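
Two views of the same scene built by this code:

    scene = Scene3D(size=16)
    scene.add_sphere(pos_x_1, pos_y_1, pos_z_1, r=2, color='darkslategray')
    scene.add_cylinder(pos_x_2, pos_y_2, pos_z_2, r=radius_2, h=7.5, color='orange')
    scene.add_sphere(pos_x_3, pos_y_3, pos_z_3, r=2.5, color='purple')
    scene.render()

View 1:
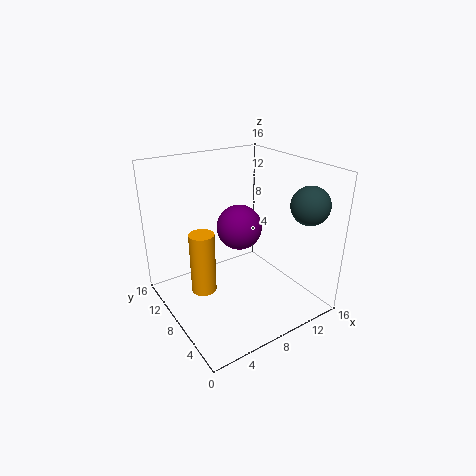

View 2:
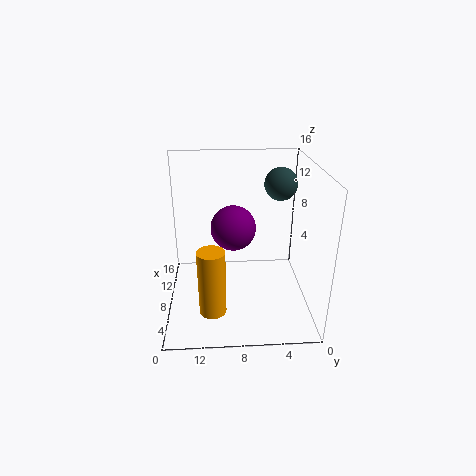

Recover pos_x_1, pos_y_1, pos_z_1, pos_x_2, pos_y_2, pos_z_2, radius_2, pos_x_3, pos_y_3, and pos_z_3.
pos_x_1 = 13; pos_y_1 = 2.5; pos_z_1 = 12.5; pos_x_2 = 5; pos_y_2 = 11; pos_z_2 = 0.5; radius_2 = 1.5; pos_x_3 = 8.5; pos_y_3 = 8.5; pos_z_3 = 9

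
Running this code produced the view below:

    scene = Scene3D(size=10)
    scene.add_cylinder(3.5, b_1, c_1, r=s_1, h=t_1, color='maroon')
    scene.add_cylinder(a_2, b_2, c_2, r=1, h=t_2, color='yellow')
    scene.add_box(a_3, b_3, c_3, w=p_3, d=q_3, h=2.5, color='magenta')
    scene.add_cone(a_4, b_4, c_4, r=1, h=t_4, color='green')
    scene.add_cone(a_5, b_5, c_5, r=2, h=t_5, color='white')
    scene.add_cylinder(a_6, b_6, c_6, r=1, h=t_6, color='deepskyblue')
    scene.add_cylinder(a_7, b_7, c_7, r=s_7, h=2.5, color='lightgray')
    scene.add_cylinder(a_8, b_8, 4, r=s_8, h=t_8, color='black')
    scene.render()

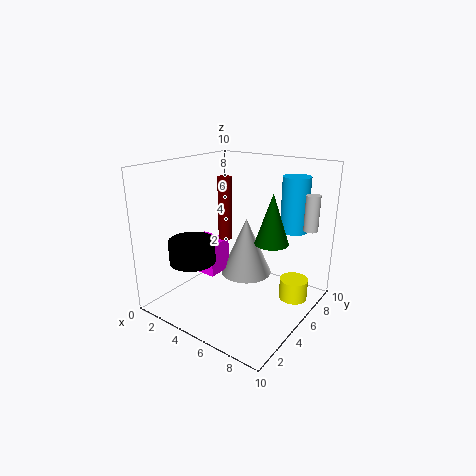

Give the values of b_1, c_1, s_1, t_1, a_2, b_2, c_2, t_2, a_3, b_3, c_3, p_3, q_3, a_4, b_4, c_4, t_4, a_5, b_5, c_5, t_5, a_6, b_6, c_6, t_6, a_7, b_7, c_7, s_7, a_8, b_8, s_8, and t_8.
b_1 = 5.5, c_1 = 4.5, s_1 = 0.5, t_1 = 4.5, a_2 = 8.5, b_2 = 7, c_2 = 0.5, t_2 = 1.5, a_3 = 0.5, b_3 = 4.5, c_3 = 1.5, p_3 = 2.5, q_3 = 2, a_4 = 8.5, b_4 = 3.5, c_4 = 6, t_4 = 3, a_5 = 4, b_5 = 7.5, c_5 = 1, t_5 = 4.5, a_6 = 7.5, b_6 = 8.5, c_6 = 5, t_6 = 4, a_7 = 9, b_7 = 8, c_7 = 5.5, s_7 = 0.5, a_8 = 3.5, b_8 = 2, s_8 = 1.5, t_8 = 1.5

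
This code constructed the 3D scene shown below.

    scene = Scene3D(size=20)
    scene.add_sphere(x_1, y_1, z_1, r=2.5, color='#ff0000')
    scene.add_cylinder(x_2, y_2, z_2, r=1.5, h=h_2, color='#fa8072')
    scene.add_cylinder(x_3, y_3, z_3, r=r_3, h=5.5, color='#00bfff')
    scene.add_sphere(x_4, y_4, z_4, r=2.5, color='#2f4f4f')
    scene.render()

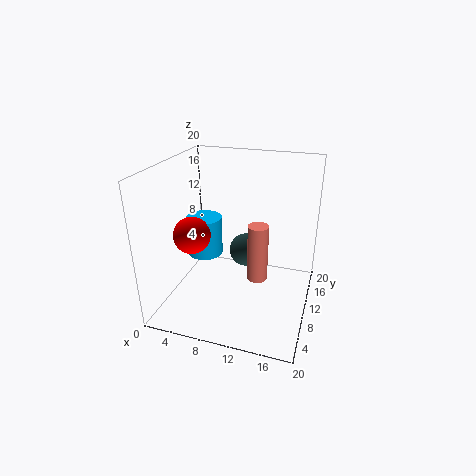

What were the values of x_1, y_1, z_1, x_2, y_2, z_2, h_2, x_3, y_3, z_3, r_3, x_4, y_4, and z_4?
x_1 = 4.5; y_1 = 7; z_1 = 11; x_2 = 12.5; y_2 = 11.5; z_2 = 3; h_2 = 8.5; x_3 = 5; y_3 = 10; z_3 = 7; r_3 = 2.5; x_4 = 10; y_4 = 14; z_4 = 6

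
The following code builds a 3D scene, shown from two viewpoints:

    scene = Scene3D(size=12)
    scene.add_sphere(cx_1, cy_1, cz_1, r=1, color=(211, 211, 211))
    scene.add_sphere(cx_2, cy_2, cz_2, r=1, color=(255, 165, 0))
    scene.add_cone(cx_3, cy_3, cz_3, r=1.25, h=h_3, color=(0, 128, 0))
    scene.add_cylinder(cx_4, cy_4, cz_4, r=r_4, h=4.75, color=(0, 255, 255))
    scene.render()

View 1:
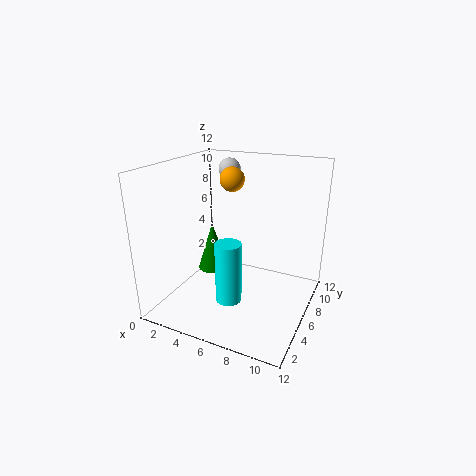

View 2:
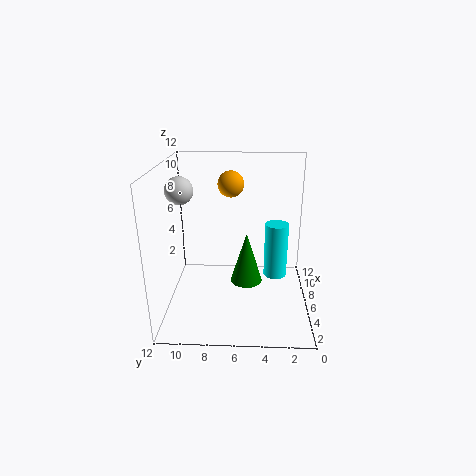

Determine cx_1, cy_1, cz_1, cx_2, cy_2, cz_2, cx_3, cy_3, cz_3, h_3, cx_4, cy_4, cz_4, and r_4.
cx_1 = 3.25, cy_1 = 10, cz_1 = 10.75, cx_2 = 5.25, cy_2 = 6.5, cz_2 = 10.75, cx_3 = 4, cy_3 = 5.25, cz_3 = 3.25, h_3 = 4, cx_4 = 6.75, cy_4 = 2.75, cz_4 = 2.25, r_4 = 1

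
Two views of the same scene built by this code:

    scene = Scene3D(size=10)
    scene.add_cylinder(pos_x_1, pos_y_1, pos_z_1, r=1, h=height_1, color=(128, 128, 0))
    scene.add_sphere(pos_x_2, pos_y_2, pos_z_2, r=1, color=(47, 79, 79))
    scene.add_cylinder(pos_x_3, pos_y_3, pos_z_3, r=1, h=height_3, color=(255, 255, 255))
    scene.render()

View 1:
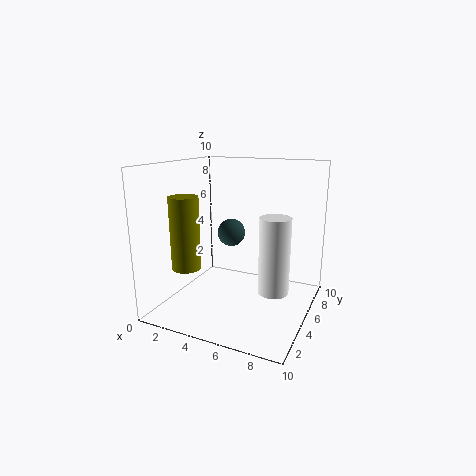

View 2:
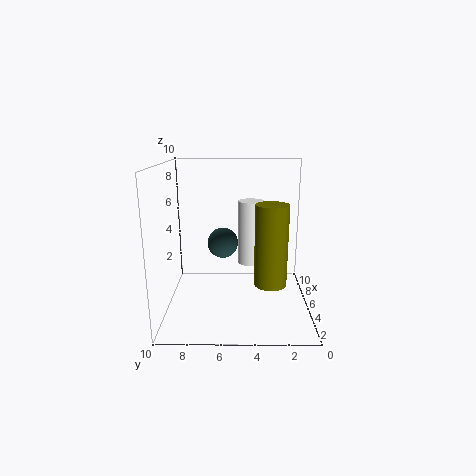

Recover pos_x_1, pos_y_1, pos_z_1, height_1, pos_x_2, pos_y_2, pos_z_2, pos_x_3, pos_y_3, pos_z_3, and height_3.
pos_x_1 = 2
pos_y_1 = 3
pos_z_1 = 3
height_1 = 5
pos_x_2 = 4
pos_y_2 = 6
pos_z_2 = 5
pos_x_3 = 8
pos_y_3 = 4
pos_z_3 = 2
height_3 = 5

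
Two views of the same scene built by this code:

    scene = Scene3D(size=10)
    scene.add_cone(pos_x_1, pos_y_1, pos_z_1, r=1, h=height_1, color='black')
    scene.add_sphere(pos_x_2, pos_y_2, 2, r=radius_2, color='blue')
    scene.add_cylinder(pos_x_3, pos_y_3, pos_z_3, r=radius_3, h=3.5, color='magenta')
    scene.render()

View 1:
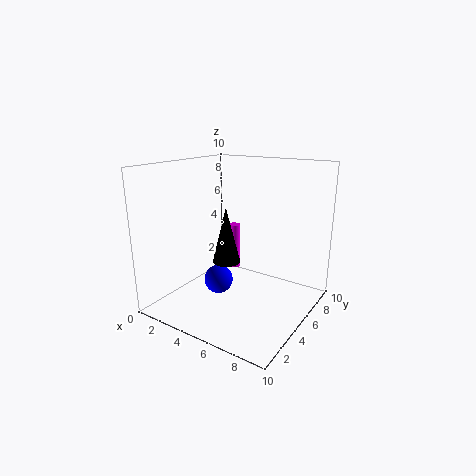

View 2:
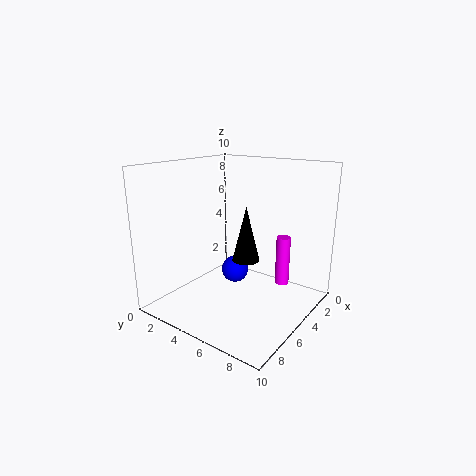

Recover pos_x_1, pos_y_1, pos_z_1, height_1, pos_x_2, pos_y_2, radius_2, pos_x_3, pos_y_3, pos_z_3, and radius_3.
pos_x_1 = 4
pos_y_1 = 5
pos_z_1 = 3
height_1 = 4
pos_x_2 = 4
pos_y_2 = 4
radius_2 = 1
pos_x_3 = 3
pos_y_3 = 7.5
pos_z_3 = 1.5
radius_3 = 0.5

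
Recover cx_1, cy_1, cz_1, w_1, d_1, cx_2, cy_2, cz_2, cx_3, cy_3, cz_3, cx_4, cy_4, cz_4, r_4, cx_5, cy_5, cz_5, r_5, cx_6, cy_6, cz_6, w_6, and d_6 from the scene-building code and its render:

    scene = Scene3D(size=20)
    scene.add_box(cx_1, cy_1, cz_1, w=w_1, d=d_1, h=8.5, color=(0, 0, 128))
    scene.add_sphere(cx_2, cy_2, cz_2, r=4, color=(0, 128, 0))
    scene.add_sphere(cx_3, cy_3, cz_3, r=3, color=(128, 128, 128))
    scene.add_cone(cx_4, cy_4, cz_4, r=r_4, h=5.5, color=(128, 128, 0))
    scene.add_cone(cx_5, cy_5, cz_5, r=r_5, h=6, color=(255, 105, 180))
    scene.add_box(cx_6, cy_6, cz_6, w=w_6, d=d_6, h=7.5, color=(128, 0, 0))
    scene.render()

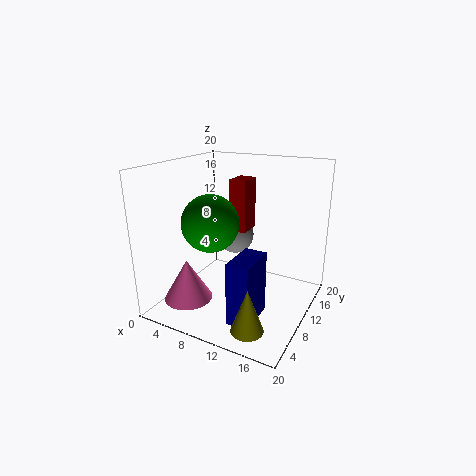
cx_1 = 12, cy_1 = 3, cz_1 = 1, w_1 = 3, d_1 = 5.5, cx_2 = 6.5, cy_2 = 8.5, cz_2 = 12, cx_3 = 6, cy_3 = 16.5, cz_3 = 7.5, cx_4 = 15.5, cy_4 = 2, cz_4 = 2, r_4 = 2, cx_5 = 3.5, cy_5 = 6.5, cz_5 = 0.5, r_5 = 3.5, cx_6 = 7.5, cy_6 = 12, cz_6 = 10, w_6 = 2.5, d_6 = 3.5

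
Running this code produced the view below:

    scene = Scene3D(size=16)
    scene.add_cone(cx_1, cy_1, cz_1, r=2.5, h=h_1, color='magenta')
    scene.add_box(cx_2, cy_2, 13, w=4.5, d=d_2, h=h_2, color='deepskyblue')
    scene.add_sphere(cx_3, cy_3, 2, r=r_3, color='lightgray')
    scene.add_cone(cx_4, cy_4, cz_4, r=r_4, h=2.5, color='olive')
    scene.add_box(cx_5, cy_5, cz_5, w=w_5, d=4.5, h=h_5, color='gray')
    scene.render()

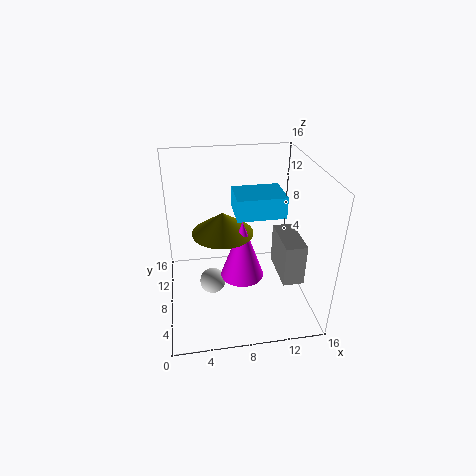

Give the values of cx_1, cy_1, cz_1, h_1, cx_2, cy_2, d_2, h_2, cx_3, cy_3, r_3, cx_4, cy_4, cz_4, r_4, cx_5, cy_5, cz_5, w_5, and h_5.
cx_1 = 8.5; cy_1 = 8; cz_1 = 3; h_1 = 7; cx_2 = 7; cy_2 = 2.5; d_2 = 3.5; h_2 = 2; cx_3 = 5; cy_3 = 8.5; r_3 = 1.5; cx_4 = 6.5; cy_4 = 9.5; cz_4 = 8; r_4 = 3.5; cx_5 = 11; cy_5 = 0.5; cz_5 = 7; w_5 = 2; h_5 = 4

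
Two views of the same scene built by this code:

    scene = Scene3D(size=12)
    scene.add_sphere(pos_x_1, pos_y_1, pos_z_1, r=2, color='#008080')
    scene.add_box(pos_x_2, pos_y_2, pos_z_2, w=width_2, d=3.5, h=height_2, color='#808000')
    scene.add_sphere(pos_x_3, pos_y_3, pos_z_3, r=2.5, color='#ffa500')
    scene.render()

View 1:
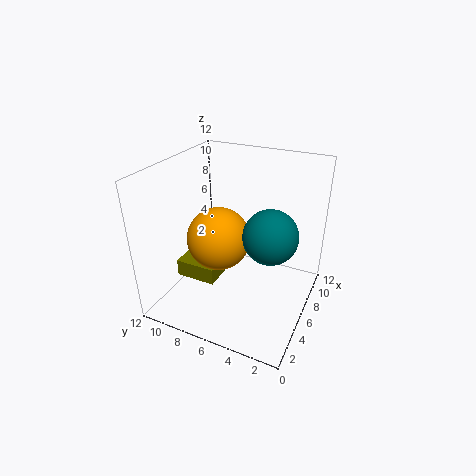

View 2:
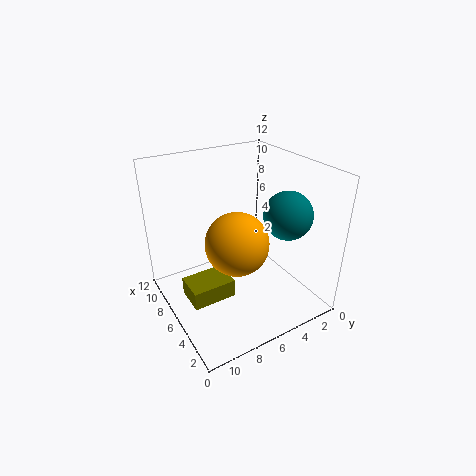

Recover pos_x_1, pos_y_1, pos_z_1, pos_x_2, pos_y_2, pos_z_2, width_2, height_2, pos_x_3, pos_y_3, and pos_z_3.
pos_x_1 = 4, pos_y_1 = 2.5, pos_z_1 = 8, pos_x_2 = 4, pos_y_2 = 7.5, pos_z_2 = 2, width_2 = 2.5, height_2 = 1.5, pos_x_3 = 4.5, pos_y_3 = 7, pos_z_3 = 6.5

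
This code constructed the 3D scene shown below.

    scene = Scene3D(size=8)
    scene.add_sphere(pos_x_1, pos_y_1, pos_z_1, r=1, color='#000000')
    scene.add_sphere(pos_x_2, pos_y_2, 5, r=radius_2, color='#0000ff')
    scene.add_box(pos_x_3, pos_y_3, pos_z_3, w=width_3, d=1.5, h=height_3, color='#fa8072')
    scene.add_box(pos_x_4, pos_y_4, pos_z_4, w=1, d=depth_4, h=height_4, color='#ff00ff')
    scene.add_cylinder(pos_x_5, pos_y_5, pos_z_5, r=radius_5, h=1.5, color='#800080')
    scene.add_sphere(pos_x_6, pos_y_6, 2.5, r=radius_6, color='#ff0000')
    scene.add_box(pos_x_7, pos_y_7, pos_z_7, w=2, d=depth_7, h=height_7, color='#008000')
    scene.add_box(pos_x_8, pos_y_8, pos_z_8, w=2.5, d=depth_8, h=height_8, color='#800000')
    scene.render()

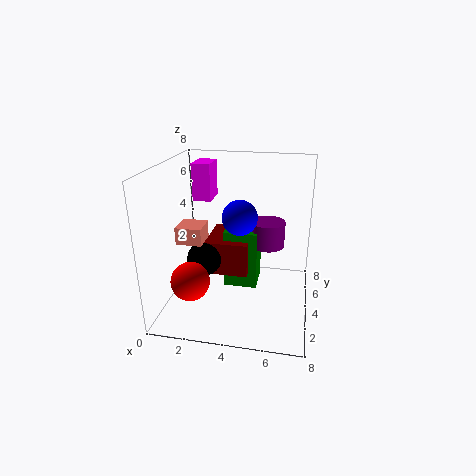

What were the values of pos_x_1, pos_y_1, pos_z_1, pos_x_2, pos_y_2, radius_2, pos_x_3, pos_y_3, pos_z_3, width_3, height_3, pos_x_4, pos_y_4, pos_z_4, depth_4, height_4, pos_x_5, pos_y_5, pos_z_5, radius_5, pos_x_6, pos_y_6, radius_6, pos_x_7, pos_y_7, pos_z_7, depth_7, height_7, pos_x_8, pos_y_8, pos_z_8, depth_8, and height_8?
pos_x_1 = 2; pos_y_1 = 4; pos_z_1 = 2.5; pos_x_2 = 4; pos_y_2 = 4.5; radius_2 = 1; pos_x_3 = 0.5; pos_y_3 = 3.5; pos_z_3 = 3.5; width_3 = 1.5; height_3 = 1; pos_x_4 = 1.5; pos_y_4 = 4; pos_z_4 = 6; depth_4 = 1.5; height_4 = 2; pos_x_5 = 5.5; pos_y_5 = 5.5; pos_z_5 = 3; radius_5 = 1; pos_x_6 = 2; pos_y_6 = 1.5; radius_6 = 1; pos_x_7 = 3; pos_y_7 = 4.5; pos_z_7 = 0.5; depth_7 = 2; height_7 = 3.5; pos_x_8 = 2; pos_y_8 = 4; pos_z_8 = 1.5; depth_8 = 3; height_8 = 2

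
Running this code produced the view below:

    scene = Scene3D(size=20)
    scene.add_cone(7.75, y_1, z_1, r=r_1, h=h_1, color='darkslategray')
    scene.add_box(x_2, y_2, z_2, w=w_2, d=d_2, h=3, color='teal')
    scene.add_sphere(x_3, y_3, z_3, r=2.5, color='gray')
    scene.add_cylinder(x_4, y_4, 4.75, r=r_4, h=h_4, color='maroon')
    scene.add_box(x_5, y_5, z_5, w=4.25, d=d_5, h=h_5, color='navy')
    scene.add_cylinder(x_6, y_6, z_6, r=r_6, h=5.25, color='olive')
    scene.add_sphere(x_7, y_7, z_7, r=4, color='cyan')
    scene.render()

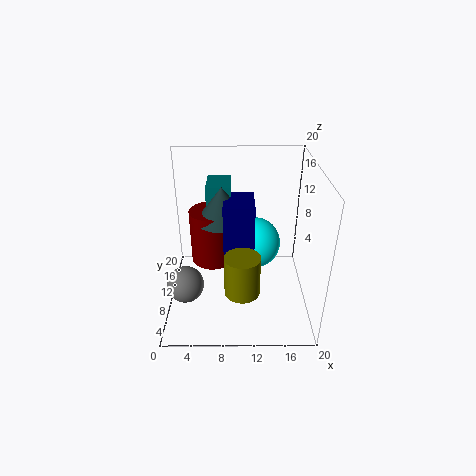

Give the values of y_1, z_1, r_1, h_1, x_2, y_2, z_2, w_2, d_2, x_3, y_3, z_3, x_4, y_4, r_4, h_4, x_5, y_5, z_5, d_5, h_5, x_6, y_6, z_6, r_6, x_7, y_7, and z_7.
y_1 = 12.5, z_1 = 11.5, r_1 = 3.75, h_1 = 5, x_2 = 5.5, y_2 = 12.75, z_2 = 13.25, w_2 = 3.5, d_2 = 5.25, x_3 = 2.75, y_3 = 6.75, z_3 = 4.5, x_4 = 6.25, y_4 = 13, r_4 = 3.25, h_4 = 8, x_5 = 8, y_5 = 8.75, z_5 = 6, d_5 = 5.5, h_5 = 9, x_6 = 10.5, y_6 = 3.75, z_6 = 5.75, r_6 = 2.25, x_7 = 12.75, y_7 = 15.75, z_7 = 5.75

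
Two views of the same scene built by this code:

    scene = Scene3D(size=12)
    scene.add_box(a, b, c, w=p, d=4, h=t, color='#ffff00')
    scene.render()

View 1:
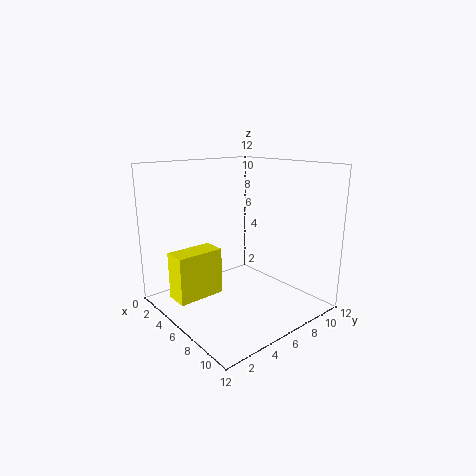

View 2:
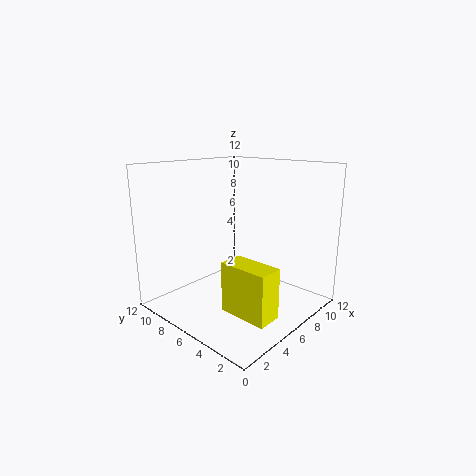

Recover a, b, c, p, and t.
a = 3, b = 1, c = 1, p = 2, t = 4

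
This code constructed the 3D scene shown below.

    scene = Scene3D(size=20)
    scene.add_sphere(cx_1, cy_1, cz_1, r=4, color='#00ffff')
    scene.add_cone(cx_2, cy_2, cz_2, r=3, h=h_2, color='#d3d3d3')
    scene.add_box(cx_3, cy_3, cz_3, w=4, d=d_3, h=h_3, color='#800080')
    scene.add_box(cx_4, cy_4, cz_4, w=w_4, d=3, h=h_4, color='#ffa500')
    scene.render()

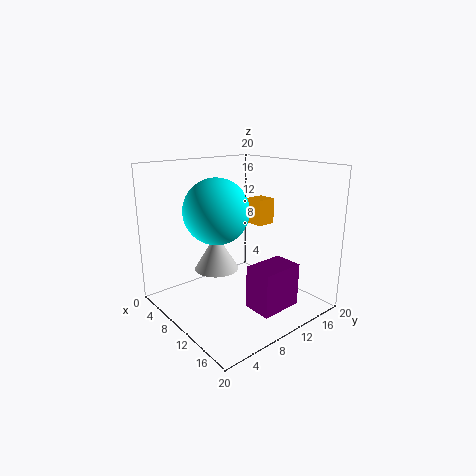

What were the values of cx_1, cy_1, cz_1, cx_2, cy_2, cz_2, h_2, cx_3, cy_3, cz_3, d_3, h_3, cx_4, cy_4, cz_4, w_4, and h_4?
cx_1 = 12, cy_1 = 5, cz_1 = 15, cx_2 = 9, cy_2 = 7, cz_2 = 6, h_2 = 5, cx_3 = 13, cy_3 = 9, cz_3 = 1, d_3 = 6, h_3 = 6, cx_4 = 5, cy_4 = 16, cz_4 = 10, w_4 = 3, h_4 = 4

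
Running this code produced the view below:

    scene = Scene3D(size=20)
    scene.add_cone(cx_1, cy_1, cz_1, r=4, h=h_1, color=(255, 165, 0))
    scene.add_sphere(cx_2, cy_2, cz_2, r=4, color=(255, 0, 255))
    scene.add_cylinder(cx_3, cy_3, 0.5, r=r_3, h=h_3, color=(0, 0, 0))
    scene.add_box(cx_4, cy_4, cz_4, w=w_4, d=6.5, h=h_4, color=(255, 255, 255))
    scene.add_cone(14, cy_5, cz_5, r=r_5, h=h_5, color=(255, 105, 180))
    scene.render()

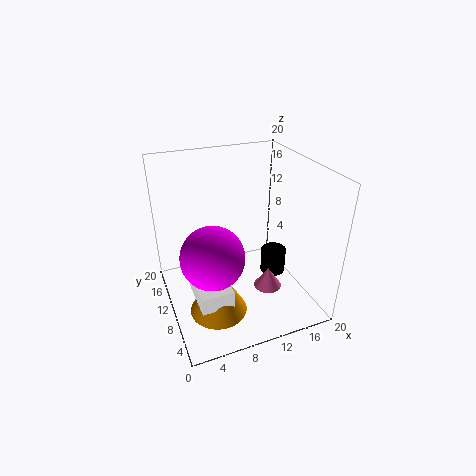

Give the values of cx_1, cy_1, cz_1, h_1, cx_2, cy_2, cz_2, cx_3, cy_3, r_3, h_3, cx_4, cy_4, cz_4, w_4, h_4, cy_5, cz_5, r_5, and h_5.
cx_1 = 6; cy_1 = 7.5; cz_1 = 0.5; h_1 = 7; cx_2 = 5; cy_2 = 6; cz_2 = 10.5; cx_3 = 17.5; cy_3 = 13; r_3 = 2; h_3 = 4; cx_4 = 3; cy_4 = 5; cz_4 = 2.5; w_4 = 4.5; h_4 = 2.5; cy_5 = 8; cz_5 = 2; r_5 = 2; h_5 = 3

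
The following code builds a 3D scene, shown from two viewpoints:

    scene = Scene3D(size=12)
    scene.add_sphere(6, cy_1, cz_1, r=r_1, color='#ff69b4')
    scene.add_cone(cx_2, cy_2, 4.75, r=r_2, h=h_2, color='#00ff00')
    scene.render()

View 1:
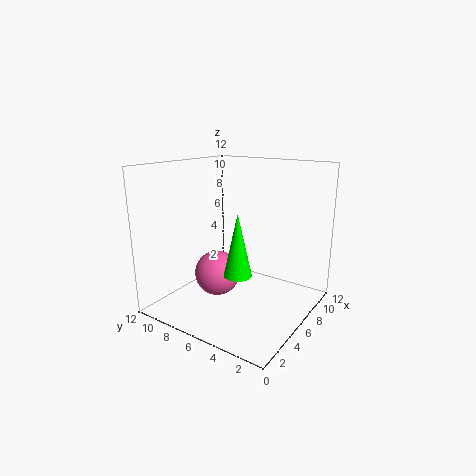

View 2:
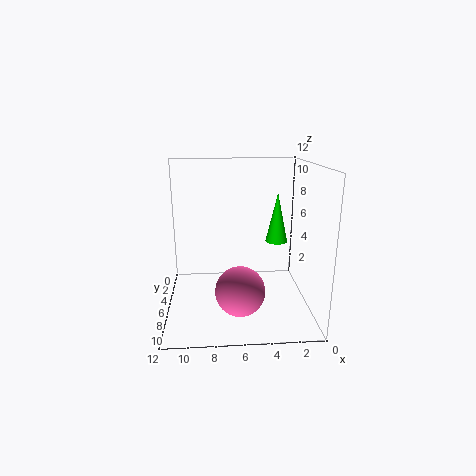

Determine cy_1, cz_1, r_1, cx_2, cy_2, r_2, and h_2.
cy_1 = 8.25
cz_1 = 2.25
r_1 = 2
cx_2 = 2.25
cy_2 = 3.5
r_2 = 1
h_2 = 4.5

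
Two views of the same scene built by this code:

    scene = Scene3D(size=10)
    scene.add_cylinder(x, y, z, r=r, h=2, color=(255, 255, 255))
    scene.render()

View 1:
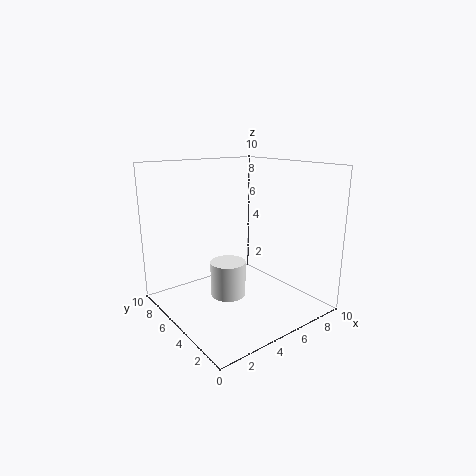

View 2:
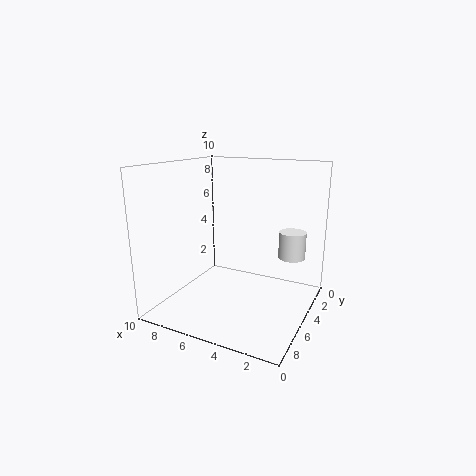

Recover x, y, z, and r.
x = 2, y = 2, z = 3, r = 1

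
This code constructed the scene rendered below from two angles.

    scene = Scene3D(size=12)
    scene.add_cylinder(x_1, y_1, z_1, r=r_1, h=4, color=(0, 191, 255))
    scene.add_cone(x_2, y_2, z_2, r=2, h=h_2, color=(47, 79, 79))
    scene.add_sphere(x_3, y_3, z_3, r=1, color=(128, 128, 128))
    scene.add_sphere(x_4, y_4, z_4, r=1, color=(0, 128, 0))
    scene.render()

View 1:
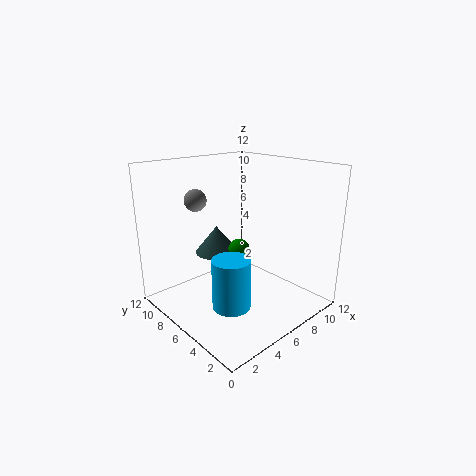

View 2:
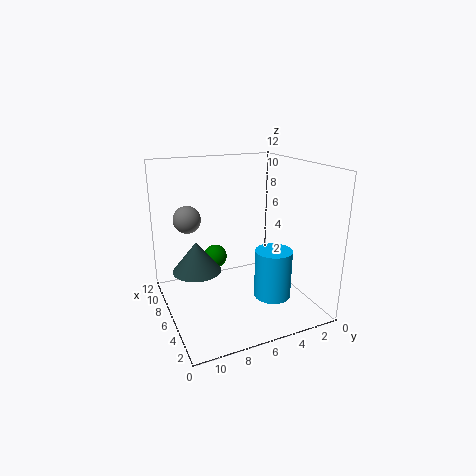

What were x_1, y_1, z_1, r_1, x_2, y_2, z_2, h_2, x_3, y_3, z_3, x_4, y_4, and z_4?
x_1 = 3.5, y_1 = 4, z_1 = 1.5, r_1 = 1.5, x_2 = 6.5, y_2 = 9.5, z_2 = 3.5, h_2 = 2.5, x_3 = 5, y_3 = 10.5, z_3 = 8.5, x_4 = 7.5, y_4 = 7.5, z_4 = 4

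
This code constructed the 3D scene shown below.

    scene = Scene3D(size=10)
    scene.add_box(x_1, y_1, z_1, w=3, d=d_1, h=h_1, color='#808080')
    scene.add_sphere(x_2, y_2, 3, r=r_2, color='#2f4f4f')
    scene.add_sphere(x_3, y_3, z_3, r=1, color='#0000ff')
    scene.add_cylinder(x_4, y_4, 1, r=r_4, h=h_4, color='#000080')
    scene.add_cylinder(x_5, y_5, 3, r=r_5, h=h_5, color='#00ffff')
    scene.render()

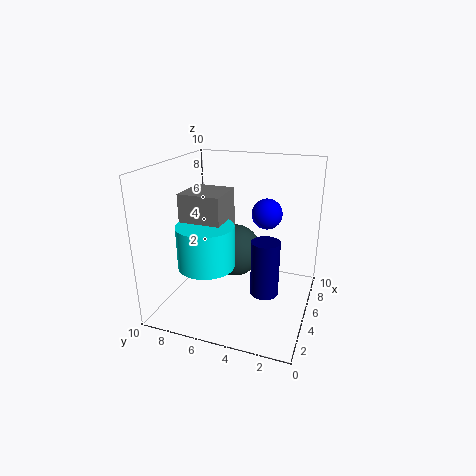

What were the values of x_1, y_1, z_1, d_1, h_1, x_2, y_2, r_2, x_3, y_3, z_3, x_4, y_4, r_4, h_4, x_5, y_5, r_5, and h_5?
x_1 = 4
y_1 = 6
z_1 = 5
d_1 = 3
h_1 = 3
x_2 = 7
y_2 = 6
r_2 = 2
x_3 = 5
y_3 = 3
z_3 = 7
x_4 = 5
y_4 = 3
r_4 = 1
h_4 = 4
x_5 = 4
y_5 = 7
r_5 = 2
h_5 = 3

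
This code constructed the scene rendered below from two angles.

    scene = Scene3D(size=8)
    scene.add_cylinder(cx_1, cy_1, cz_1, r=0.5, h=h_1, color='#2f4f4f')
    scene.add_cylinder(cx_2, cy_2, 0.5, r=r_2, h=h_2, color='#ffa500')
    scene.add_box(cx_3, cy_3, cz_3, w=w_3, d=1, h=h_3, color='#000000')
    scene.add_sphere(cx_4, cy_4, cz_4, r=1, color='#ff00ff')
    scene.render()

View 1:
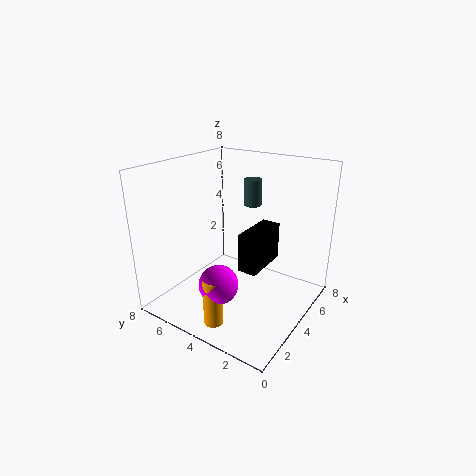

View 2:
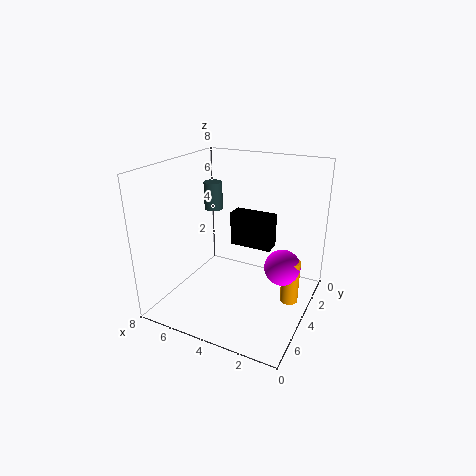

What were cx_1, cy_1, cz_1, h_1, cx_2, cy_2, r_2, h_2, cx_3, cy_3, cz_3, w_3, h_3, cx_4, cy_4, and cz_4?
cx_1 = 5.5; cy_1 = 4; cz_1 = 5.5; h_1 = 1.5; cx_2 = 1; cy_2 = 3.5; r_2 = 0.5; h_2 = 2.5; cx_3 = 2.5; cy_3 = 2; cz_3 = 3; w_3 = 2.5; h_3 = 2; cx_4 = 1.5; cy_4 = 3.5; cz_4 = 2.5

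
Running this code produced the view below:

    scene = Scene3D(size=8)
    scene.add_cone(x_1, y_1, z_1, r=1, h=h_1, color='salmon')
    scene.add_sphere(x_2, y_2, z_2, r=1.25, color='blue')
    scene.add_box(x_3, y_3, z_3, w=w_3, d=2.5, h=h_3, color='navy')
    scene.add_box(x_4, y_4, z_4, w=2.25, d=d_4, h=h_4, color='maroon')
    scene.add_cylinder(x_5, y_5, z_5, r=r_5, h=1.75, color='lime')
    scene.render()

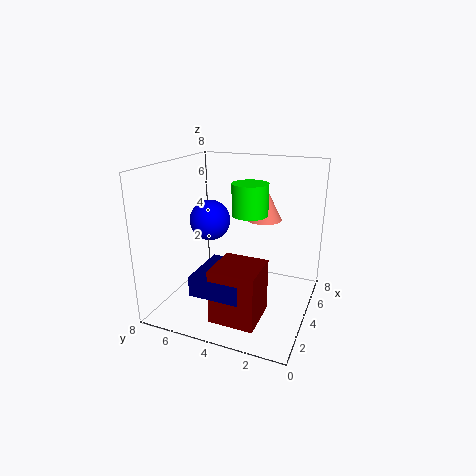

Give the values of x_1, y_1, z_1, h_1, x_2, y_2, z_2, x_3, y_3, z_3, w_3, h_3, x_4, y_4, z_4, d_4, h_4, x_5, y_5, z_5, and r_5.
x_1 = 5.5
y_1 = 3
z_1 = 4.75
h_1 = 2
x_2 = 5.5
y_2 = 6.5
z_2 = 4.25
x_3 = 0.25
y_3 = 2.5
z_3 = 2.25
w_3 = 2.75
h_3 = 1
x_4 = 0.25
y_4 = 1.75
z_4 = 1
d_4 = 2.25
h_4 = 2.75
x_5 = 4.5
y_5 = 3.5
z_5 = 5.25
r_5 = 1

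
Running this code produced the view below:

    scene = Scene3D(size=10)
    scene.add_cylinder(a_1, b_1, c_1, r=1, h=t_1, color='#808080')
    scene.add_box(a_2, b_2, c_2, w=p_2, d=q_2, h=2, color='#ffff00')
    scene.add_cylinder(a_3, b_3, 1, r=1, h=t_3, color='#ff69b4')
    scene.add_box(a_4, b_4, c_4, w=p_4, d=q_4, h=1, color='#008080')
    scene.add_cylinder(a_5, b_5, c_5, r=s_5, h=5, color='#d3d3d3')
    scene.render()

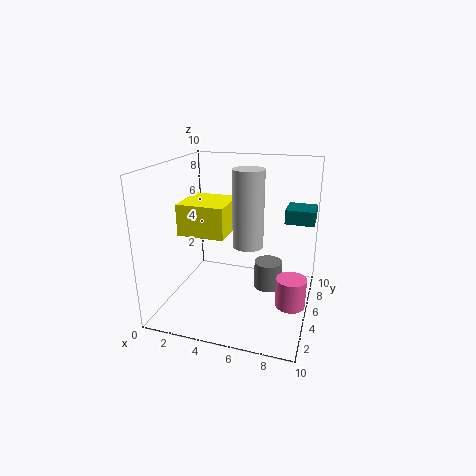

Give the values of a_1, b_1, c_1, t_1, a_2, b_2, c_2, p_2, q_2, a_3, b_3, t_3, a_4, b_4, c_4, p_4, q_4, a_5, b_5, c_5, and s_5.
a_1 = 7
b_1 = 6
c_1 = 1
t_1 = 2
a_2 = 2
b_2 = 2
c_2 = 6
p_2 = 3
q_2 = 3
a_3 = 9
b_3 = 4
t_3 = 2
a_4 = 8
b_4 = 6
c_4 = 6
p_4 = 2
q_4 = 2
a_5 = 6
b_5 = 4
c_5 = 5
s_5 = 1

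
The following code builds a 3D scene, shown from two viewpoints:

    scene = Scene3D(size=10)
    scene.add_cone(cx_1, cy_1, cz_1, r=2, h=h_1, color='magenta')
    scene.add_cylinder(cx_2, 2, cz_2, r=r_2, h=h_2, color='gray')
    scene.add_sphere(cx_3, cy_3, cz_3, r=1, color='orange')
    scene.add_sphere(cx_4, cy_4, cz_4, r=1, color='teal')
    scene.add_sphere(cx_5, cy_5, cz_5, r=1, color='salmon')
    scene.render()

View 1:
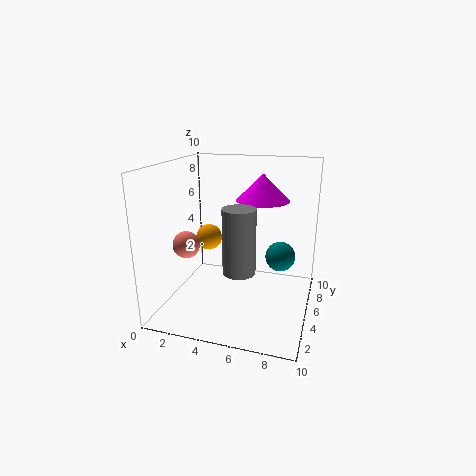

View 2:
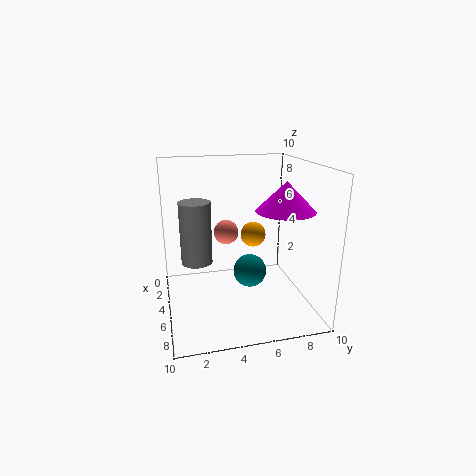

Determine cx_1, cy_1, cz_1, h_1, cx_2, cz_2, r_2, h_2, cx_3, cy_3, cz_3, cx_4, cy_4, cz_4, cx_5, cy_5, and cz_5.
cx_1 = 6, cy_1 = 8, cz_1 = 7, h_1 = 2, cx_2 = 6, cz_2 = 4, r_2 = 1, h_2 = 4, cx_3 = 2, cy_3 = 7, cz_3 = 4, cx_4 = 8, cy_4 = 5, cz_4 = 4, cx_5 = 1, cy_5 = 5, cz_5 = 4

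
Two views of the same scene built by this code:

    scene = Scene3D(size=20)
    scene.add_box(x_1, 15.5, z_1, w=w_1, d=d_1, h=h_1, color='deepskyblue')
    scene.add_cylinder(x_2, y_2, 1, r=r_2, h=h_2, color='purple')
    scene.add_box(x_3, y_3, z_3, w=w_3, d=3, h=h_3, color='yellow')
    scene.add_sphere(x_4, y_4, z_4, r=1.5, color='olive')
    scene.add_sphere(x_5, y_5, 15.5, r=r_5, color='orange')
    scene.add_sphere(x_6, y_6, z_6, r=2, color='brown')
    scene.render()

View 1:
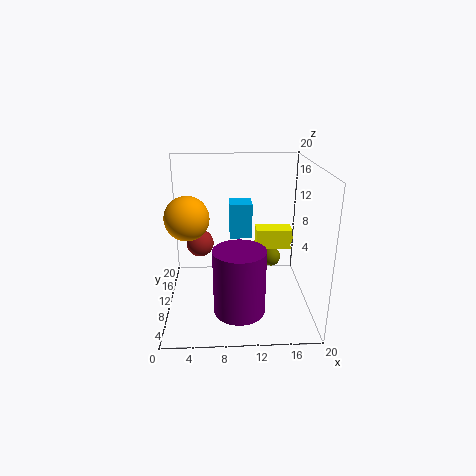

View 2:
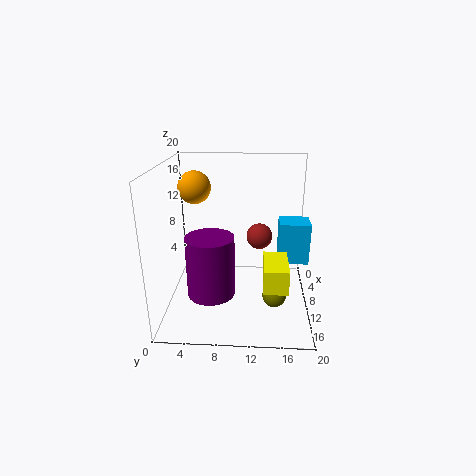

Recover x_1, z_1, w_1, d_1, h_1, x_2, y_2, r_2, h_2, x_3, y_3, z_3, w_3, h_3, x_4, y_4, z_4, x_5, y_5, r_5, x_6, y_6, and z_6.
x_1 = 9, z_1 = 7.5, w_1 = 3.5, d_1 = 4, h_1 = 5.5, x_2 = 10, y_2 = 6, r_2 = 3.5, h_2 = 9, x_3 = 13, y_3 = 13.5, z_3 = 6.5, w_3 = 5.5, h_3 = 3, x_4 = 15.5, y_4 = 15, z_4 = 4.5, x_5 = 4, y_5 = 3, r_5 = 2.5, x_6 = 4.5, y_6 = 13, z_6 = 8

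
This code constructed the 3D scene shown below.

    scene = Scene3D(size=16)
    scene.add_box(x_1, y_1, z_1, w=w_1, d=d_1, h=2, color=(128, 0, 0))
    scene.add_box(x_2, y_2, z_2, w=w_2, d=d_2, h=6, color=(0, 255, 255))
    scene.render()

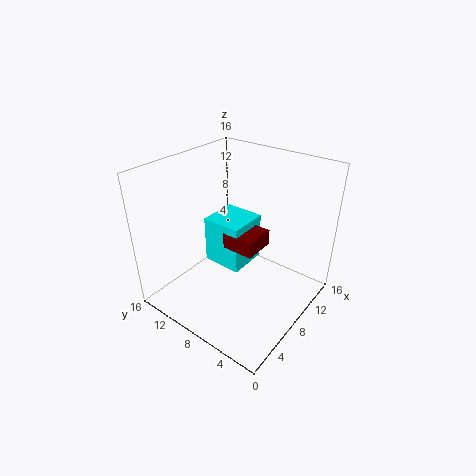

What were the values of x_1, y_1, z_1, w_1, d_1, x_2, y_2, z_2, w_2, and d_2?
x_1 = 9, y_1 = 7, z_1 = 5, w_1 = 4, d_1 = 4, x_2 = 9, y_2 = 9, z_2 = 2, w_2 = 5, d_2 = 5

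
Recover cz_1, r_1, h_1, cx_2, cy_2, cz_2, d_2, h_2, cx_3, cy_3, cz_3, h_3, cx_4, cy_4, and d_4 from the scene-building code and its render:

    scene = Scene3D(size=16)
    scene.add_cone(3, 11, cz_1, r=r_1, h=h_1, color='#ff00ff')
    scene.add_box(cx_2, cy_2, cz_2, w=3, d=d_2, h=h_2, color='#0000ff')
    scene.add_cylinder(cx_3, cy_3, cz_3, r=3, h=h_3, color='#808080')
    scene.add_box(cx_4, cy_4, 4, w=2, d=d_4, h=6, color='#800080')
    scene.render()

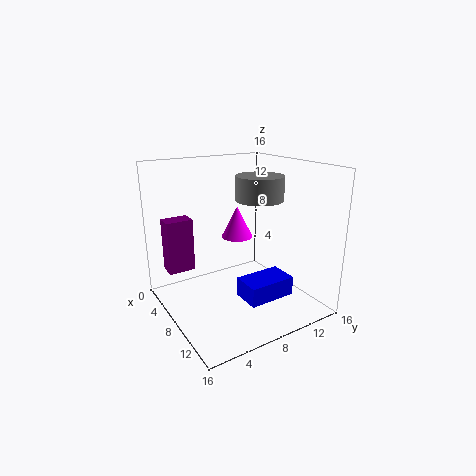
cz_1 = 6, r_1 = 2, h_1 = 4, cx_2 = 11, cy_2 = 6, cz_2 = 3, d_2 = 5, h_2 = 2, cx_3 = 5, cy_3 = 13, cz_3 = 11, h_3 = 3, cx_4 = 3, cy_4 = 1, d_4 = 3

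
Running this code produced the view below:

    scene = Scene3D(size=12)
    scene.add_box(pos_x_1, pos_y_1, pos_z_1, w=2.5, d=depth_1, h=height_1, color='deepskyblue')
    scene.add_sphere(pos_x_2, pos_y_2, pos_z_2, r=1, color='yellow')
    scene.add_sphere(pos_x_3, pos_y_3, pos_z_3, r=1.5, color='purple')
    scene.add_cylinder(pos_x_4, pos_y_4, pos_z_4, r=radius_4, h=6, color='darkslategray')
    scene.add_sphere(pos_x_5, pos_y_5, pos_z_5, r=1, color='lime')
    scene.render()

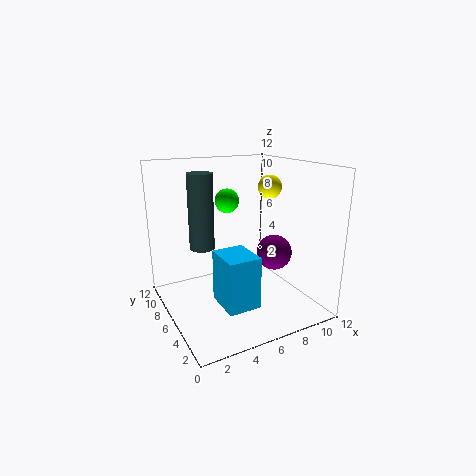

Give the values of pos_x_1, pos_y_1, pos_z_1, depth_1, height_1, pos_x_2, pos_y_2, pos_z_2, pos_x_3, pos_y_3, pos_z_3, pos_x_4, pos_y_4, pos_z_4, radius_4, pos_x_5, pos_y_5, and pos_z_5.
pos_x_1 = 3
pos_y_1 = 1.5
pos_z_1 = 2
depth_1 = 3
height_1 = 4
pos_x_2 = 9
pos_y_2 = 6
pos_z_2 = 10
pos_x_3 = 9
pos_y_3 = 5
pos_z_3 = 4.5
pos_x_4 = 3
pos_y_4 = 6.5
pos_z_4 = 5.5
radius_4 = 1
pos_x_5 = 5.5
pos_y_5 = 7
pos_z_5 = 9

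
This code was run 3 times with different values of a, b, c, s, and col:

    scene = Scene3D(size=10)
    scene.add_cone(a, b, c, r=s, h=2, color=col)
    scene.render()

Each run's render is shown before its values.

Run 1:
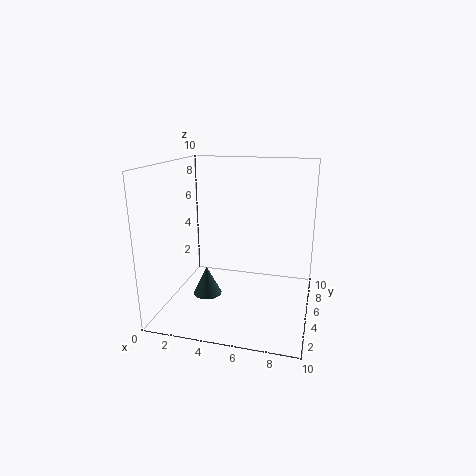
a = 3, b = 4, c = 1, s = 1, col = 'darkslategray'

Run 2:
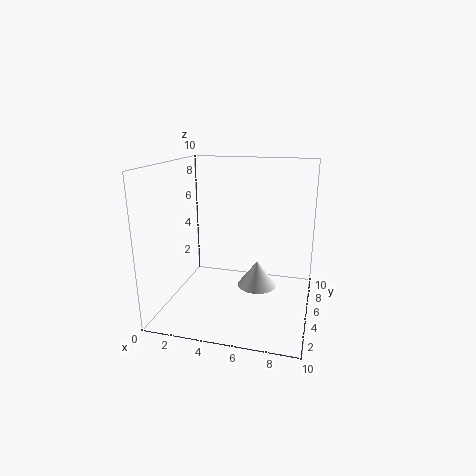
a = 6, b = 7, c = 0.5, s = 1.5, col = 'white'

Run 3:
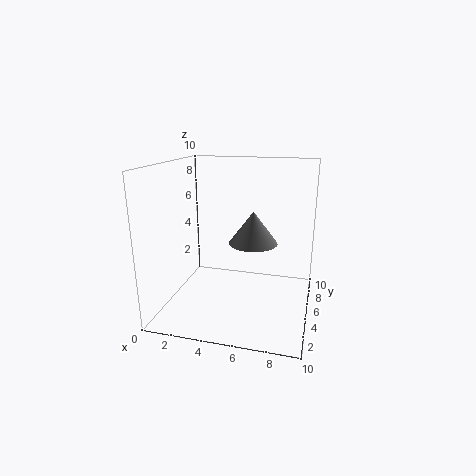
a = 6.5, b = 3, c = 5.5, s = 1.5, col = 'gray'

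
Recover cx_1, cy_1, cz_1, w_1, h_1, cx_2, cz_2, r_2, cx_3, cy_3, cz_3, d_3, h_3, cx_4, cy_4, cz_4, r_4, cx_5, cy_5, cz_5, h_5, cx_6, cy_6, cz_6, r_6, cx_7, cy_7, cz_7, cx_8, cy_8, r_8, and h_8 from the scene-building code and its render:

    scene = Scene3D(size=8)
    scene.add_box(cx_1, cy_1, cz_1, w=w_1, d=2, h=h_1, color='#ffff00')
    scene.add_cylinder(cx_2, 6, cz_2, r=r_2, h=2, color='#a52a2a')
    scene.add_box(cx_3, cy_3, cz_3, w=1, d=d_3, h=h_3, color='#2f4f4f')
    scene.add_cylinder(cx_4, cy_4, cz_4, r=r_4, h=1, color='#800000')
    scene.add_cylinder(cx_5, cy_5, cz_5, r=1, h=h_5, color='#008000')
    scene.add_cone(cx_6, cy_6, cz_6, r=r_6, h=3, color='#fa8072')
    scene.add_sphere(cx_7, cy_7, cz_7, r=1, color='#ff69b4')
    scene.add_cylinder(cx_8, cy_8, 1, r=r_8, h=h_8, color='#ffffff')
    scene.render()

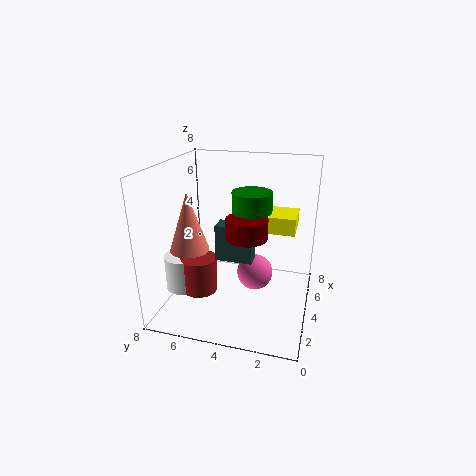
cx_1 = 5, cy_1 = 1, cz_1 = 4, w_1 = 2, h_1 = 1, cx_2 = 3, cz_2 = 1, r_2 = 1, cx_3 = 3, cy_3 = 3, cz_3 = 3, d_3 = 2, h_3 = 2, cx_4 = 2, cy_4 = 3, cz_4 = 5, r_4 = 1, cx_5 = 3, cy_5 = 3, cz_5 = 6, h_5 = 1, cx_6 = 2, cy_6 = 6, cz_6 = 4, r_6 = 1, cx_7 = 4, cy_7 = 3, cz_7 = 2, cx_8 = 3, cy_8 = 7, r_8 = 1, h_8 = 2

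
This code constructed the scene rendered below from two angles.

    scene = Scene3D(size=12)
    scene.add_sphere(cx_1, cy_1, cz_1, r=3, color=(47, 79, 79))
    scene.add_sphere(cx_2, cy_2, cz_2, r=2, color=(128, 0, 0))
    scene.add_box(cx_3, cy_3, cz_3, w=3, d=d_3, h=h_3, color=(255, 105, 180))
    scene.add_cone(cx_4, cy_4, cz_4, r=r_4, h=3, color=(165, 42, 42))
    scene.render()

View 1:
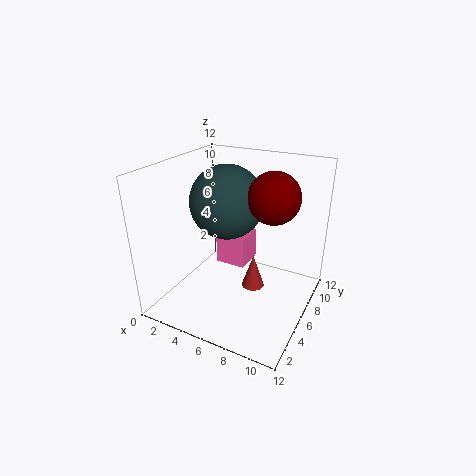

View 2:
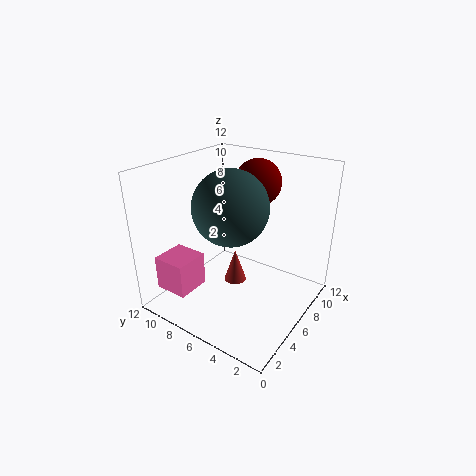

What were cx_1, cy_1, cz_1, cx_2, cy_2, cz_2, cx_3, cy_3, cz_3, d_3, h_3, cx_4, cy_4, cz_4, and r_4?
cx_1 = 5, cy_1 = 6, cz_1 = 9, cx_2 = 9, cy_2 = 6, cz_2 = 10, cx_3 = 2, cy_3 = 9, cz_3 = 1, d_3 = 3, h_3 = 3, cx_4 = 7, cy_4 = 7, cz_4 = 1, r_4 = 1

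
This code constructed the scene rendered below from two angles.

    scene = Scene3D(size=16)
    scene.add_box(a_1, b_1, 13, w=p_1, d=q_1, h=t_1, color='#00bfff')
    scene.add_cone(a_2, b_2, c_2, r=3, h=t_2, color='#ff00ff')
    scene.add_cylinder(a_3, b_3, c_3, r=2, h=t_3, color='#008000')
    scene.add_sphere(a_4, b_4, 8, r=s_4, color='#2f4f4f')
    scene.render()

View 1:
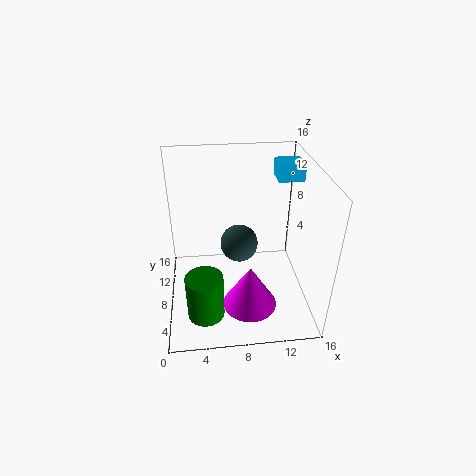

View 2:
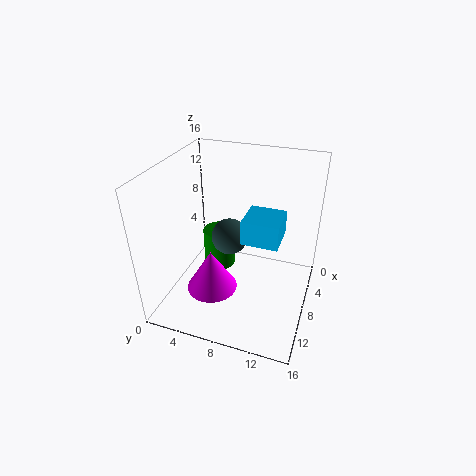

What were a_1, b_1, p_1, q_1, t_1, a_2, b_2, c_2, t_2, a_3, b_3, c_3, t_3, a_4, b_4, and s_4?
a_1 = 13; b_1 = 11; p_1 = 3; q_1 = 3; t_1 = 2; a_2 = 9; b_2 = 5; c_2 = 1; t_2 = 5; a_3 = 4; b_3 = 4; c_3 = 1; t_3 = 5; a_4 = 8; b_4 = 7; s_4 = 2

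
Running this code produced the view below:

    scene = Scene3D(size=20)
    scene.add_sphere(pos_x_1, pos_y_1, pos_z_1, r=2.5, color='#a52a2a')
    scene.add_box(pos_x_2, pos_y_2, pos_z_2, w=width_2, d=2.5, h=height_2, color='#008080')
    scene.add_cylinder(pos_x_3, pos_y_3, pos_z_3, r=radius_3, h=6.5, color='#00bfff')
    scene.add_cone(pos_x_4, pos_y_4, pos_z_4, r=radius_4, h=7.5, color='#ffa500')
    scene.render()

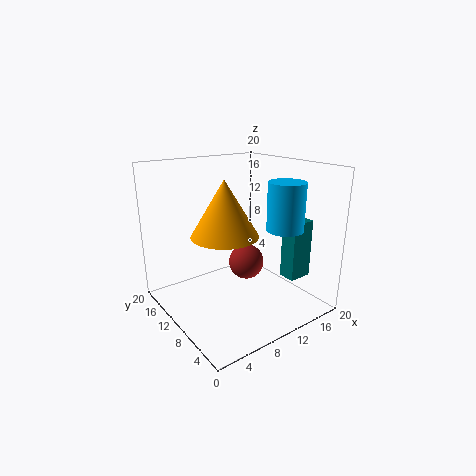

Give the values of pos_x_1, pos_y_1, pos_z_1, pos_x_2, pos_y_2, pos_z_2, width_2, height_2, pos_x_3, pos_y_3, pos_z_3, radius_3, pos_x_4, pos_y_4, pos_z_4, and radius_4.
pos_x_1 = 11.5, pos_y_1 = 10, pos_z_1 = 6, pos_x_2 = 16, pos_y_2 = 5, pos_z_2 = 3.5, width_2 = 3.5, height_2 = 8.5, pos_x_3 = 14.5, pos_y_3 = 5.5, pos_z_3 = 11.5, radius_3 = 2.5, pos_x_4 = 7.5, pos_y_4 = 9.5, pos_z_4 = 11, radius_4 = 4.5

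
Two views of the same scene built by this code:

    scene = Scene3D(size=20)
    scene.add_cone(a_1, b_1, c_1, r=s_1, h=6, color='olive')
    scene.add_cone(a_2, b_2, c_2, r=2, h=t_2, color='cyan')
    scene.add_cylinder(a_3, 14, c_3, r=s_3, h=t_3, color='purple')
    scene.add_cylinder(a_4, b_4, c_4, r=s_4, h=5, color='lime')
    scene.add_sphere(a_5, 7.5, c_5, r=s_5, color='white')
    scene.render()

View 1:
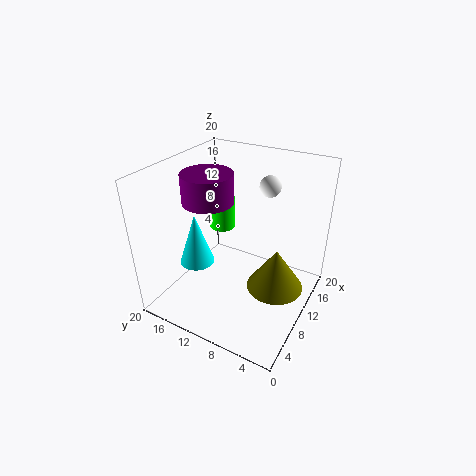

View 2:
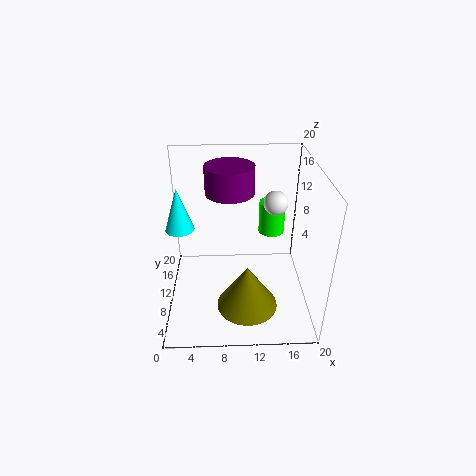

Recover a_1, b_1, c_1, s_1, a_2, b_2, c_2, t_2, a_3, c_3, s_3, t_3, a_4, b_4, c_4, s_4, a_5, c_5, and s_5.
a_1 = 11
b_1 = 4.5
c_1 = 3
s_1 = 4
a_2 = 2
b_2 = 11
c_2 = 11
t_2 = 6
a_3 = 9
c_3 = 15
s_3 = 3.5
t_3 = 4
a_4 = 15.5
b_4 = 16
c_4 = 7.5
s_4 = 2
a_5 = 14.5
c_5 = 16.5
s_5 = 1.5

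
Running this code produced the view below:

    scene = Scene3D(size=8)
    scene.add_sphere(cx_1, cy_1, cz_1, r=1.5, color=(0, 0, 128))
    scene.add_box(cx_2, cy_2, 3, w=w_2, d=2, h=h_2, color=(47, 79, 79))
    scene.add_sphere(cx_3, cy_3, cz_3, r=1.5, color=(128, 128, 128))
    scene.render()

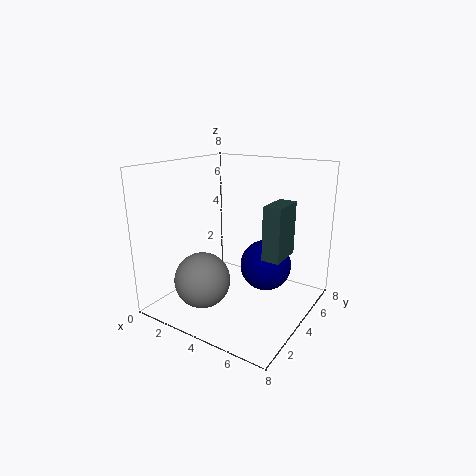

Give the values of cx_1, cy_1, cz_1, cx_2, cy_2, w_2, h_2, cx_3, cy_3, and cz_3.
cx_1 = 5
cy_1 = 5.5
cz_1 = 2
cx_2 = 5.5
cy_2 = 4
w_2 = 1
h_2 = 3
cx_3 = 3
cy_3 = 2
cz_3 = 2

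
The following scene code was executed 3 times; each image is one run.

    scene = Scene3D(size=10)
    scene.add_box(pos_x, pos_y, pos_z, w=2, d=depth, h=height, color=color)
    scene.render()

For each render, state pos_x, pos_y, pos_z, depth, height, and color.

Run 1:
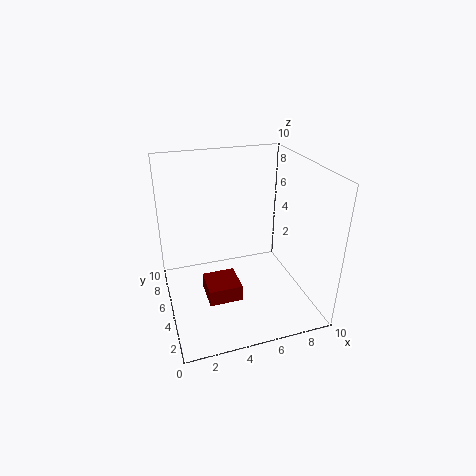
pos_x = 2, pos_y = 1, pos_z = 3, depth = 2, height = 1, color = 'maroon'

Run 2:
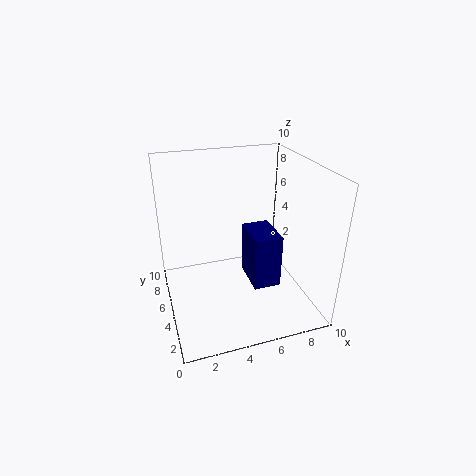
pos_x = 6, pos_y = 4, pos_z = 1, depth = 3, height = 4, color = 'navy'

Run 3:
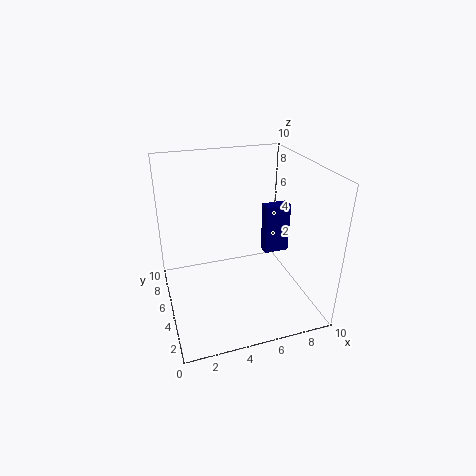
pos_x = 8, pos_y = 7, pos_z = 2, depth = 1, height = 4, color = 'navy'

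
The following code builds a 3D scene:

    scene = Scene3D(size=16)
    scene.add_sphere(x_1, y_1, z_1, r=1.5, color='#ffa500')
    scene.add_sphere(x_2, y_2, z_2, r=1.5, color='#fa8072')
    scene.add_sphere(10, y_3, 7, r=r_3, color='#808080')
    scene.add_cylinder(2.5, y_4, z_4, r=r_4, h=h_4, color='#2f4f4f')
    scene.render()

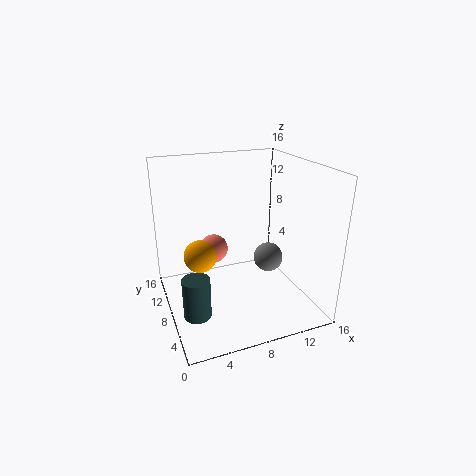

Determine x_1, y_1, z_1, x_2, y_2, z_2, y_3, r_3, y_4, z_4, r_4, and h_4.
x_1 = 2.5, y_1 = 3.5, z_1 = 9, x_2 = 5, y_2 = 7.5, z_2 = 7.5, y_3 = 4.5, r_3 = 1.5, y_4 = 6, z_4 = 0.5, r_4 = 1.5, h_4 = 4.5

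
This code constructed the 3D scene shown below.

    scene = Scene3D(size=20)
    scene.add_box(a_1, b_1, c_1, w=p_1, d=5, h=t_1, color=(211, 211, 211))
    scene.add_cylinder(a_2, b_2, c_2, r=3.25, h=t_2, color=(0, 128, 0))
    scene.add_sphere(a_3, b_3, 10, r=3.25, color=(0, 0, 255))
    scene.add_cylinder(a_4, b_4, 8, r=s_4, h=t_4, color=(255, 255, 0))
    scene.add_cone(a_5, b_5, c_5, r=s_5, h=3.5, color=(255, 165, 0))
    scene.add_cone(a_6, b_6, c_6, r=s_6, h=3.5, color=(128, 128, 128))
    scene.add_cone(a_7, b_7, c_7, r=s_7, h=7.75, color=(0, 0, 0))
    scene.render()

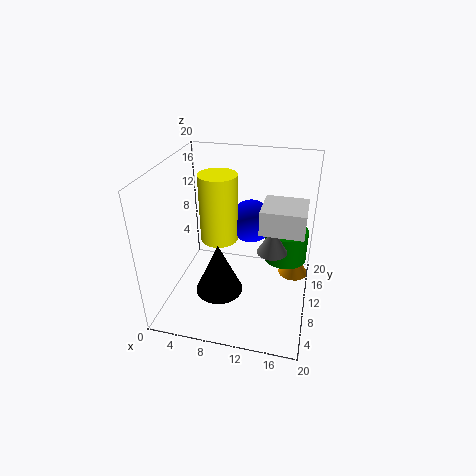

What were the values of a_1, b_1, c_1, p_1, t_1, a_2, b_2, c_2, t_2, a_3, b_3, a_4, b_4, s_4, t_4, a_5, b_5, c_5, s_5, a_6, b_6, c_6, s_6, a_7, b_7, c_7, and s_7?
a_1 = 13.75; b_1 = 4.75; c_1 = 14; p_1 = 5.25; t_1 = 3; a_2 = 16.25; b_2 = 15; c_2 = 4.5; t_2 = 4.75; a_3 = 10.75; b_3 = 15.25; a_4 = 6.5; b_4 = 12.5; s_4 = 2.75; t_4 = 10; a_5 = 17.75; b_5 = 14.5; c_5 = 2.25; s_5 = 2.25; a_6 = 15; b_6 = 8.5; c_6 = 9.5; s_6 = 2; a_7 = 7.25; b_7 = 9.25; c_7 = 1; s_7 = 3.5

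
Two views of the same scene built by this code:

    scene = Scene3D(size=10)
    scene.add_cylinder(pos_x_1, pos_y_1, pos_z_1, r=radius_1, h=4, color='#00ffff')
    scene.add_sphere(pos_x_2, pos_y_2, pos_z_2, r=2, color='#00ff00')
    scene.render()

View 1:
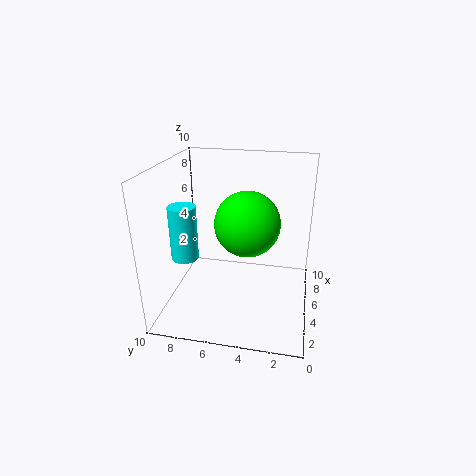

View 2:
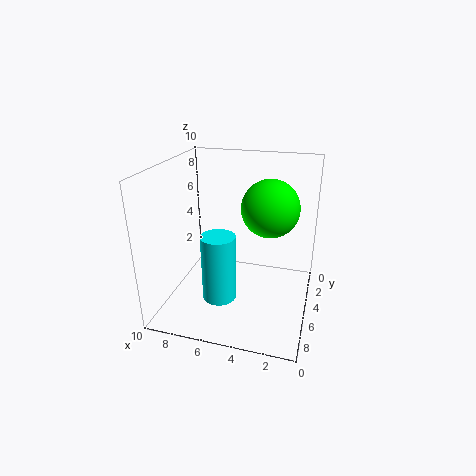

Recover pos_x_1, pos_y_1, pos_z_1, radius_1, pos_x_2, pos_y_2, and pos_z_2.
pos_x_1 = 5, pos_y_1 = 9, pos_z_1 = 3, radius_1 = 1, pos_x_2 = 3, pos_y_2 = 4, pos_z_2 = 7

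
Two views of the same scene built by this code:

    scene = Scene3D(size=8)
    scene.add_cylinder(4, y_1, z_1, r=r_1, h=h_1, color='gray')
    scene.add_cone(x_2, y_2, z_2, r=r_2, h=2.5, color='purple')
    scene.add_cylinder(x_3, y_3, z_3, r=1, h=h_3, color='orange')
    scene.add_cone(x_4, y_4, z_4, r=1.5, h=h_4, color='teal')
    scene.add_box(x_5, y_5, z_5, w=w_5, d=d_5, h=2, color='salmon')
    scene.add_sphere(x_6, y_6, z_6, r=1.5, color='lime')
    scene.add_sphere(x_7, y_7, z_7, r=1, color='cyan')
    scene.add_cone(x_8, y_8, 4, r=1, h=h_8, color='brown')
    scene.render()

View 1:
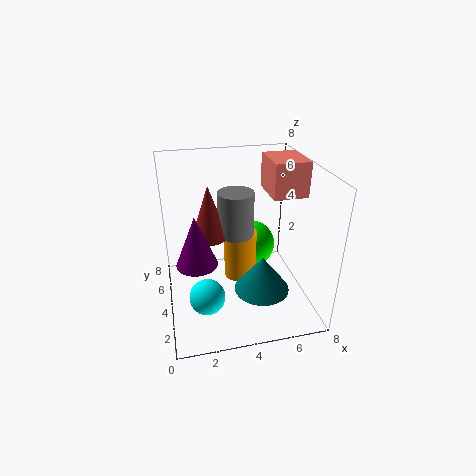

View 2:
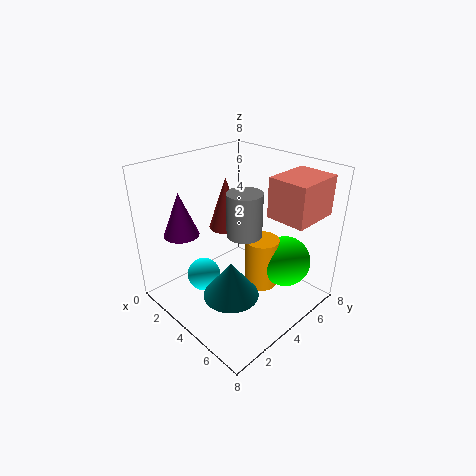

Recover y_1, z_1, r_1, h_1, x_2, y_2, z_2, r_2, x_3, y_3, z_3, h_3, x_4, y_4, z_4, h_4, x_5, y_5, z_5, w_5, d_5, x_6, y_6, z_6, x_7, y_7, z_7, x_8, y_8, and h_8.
y_1 = 4.5, z_1 = 4, r_1 = 1, h_1 = 2.5, x_2 = 1.5, y_2 = 2, z_2 = 4, r_2 = 1, x_3 = 4.5, y_3 = 5.5, z_3 = 0.5, h_3 = 3, x_4 = 5, y_4 = 2.5, z_4 = 1.5, h_4 = 2, x_5 = 6, y_5 = 4, z_5 = 6, w_5 = 2, d_5 = 2.5, x_6 = 5.5, y_6 = 6.5, z_6 = 2, x_7 = 2, y_7 = 3, z_7 = 1, x_8 = 2.5, y_8 = 4.5, h_8 = 3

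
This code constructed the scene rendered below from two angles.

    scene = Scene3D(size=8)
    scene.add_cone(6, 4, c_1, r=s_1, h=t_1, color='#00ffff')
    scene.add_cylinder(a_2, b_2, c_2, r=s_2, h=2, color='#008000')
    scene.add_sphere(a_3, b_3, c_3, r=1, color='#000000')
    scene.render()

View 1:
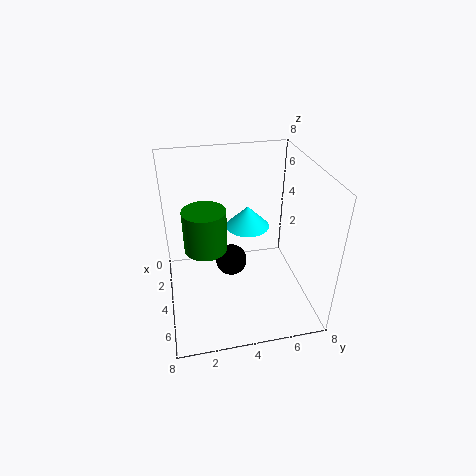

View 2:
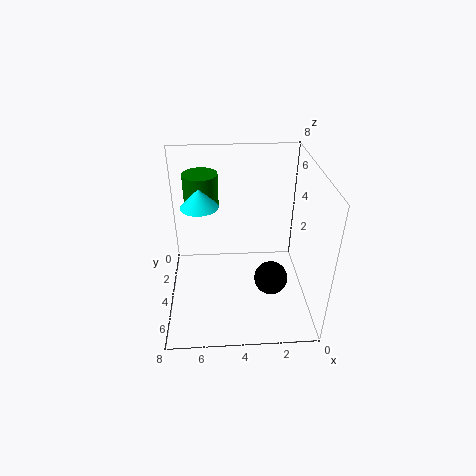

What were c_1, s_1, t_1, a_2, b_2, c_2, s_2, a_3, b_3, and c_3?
c_1 = 6; s_1 = 1; t_1 = 1; a_2 = 6; b_2 = 2; c_2 = 5; s_2 = 1; a_3 = 2; b_3 = 4; c_3 = 1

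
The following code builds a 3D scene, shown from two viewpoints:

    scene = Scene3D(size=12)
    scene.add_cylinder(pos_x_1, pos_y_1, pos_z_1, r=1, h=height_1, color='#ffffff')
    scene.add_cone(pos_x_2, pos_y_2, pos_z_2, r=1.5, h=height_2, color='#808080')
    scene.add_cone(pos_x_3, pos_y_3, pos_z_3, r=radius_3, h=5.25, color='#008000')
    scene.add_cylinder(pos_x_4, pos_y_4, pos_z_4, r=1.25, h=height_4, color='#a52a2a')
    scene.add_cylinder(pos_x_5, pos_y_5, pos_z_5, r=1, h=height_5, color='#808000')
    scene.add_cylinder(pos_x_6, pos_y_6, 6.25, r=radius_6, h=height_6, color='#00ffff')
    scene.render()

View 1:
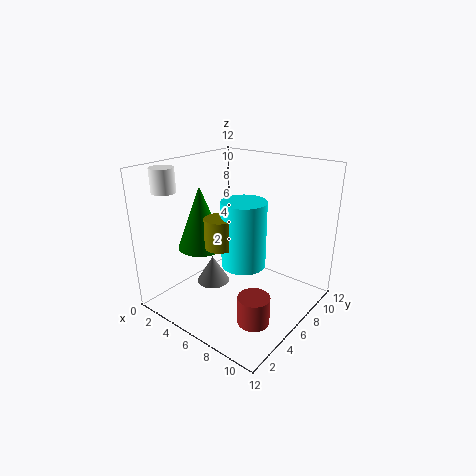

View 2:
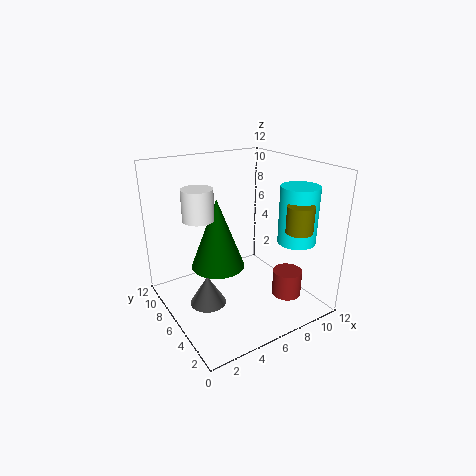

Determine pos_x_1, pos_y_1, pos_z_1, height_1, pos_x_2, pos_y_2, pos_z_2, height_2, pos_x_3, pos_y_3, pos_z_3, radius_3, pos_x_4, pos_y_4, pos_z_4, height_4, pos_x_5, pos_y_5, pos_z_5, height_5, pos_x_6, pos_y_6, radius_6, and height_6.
pos_x_1 = 1
pos_y_1 = 2.75
pos_z_1 = 9.75
height_1 = 2
pos_x_2 = 3
pos_y_2 = 6
pos_z_2 = 0.75
height_2 = 2.5
pos_x_3 = 3.25
pos_y_3 = 4.5
pos_z_3 = 5
radius_3 = 2
pos_x_4 = 9.5
pos_y_4 = 3.5
pos_z_4 = 0.75
height_4 = 2.25
pos_x_5 = 8.25
pos_y_5 = 1.25
pos_z_5 = 7.75
height_5 = 2
pos_x_6 = 9.25
pos_y_6 = 2.5
radius_6 = 1.5
height_6 = 4.5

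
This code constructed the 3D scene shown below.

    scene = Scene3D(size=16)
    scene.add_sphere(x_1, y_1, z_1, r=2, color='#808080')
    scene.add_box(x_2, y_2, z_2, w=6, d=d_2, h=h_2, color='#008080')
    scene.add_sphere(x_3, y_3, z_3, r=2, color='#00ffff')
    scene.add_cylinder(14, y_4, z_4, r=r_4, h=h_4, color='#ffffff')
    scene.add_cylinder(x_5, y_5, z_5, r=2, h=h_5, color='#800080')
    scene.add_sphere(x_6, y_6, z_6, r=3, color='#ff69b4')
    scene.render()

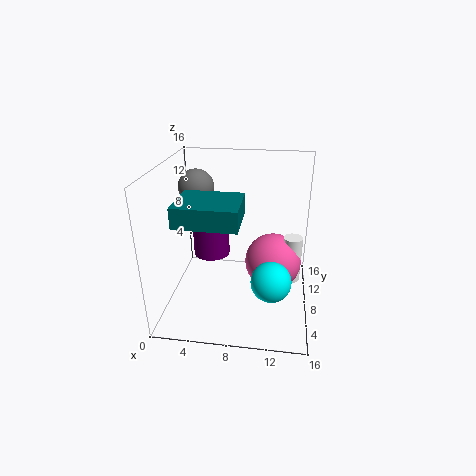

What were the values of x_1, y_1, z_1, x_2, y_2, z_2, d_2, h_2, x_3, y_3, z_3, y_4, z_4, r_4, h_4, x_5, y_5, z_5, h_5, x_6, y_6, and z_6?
x_1 = 3; y_1 = 10; z_1 = 13; x_2 = 3; y_2 = 1; z_2 = 12; d_2 = 5; h_2 = 2; x_3 = 12; y_3 = 3; z_3 = 6; y_4 = 7; z_4 = 4; r_4 = 1; h_4 = 5; x_5 = 5; y_5 = 8; z_5 = 6; h_5 = 5; x_6 = 12; y_6 = 7; z_6 = 6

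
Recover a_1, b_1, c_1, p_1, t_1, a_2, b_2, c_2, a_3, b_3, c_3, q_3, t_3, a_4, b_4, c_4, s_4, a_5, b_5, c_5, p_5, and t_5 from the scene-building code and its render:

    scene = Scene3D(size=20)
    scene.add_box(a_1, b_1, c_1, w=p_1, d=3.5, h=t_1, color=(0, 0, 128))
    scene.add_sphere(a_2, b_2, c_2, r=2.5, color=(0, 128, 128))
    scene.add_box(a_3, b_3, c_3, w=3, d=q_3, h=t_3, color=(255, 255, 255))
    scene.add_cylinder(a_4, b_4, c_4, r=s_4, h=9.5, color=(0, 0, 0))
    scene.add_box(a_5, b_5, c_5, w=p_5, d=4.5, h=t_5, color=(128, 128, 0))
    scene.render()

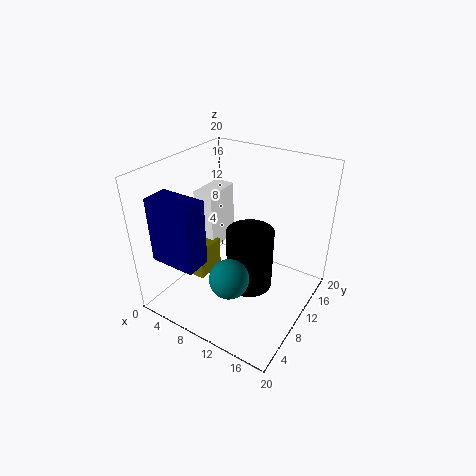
a_1 = 1.5
b_1 = 2
c_1 = 8
p_1 = 6.5
t_1 = 9
a_2 = 12.5
b_2 = 4
c_2 = 8
a_3 = 3
b_3 = 9.5
c_3 = 7
q_3 = 5.5
t_3 = 8.5
a_4 = 10.5
b_4 = 12.5
c_4 = 0.5
s_4 = 3.5
a_5 = 3
b_5 = 6
c_5 = 4
p_5 = 3.5
t_5 = 4.5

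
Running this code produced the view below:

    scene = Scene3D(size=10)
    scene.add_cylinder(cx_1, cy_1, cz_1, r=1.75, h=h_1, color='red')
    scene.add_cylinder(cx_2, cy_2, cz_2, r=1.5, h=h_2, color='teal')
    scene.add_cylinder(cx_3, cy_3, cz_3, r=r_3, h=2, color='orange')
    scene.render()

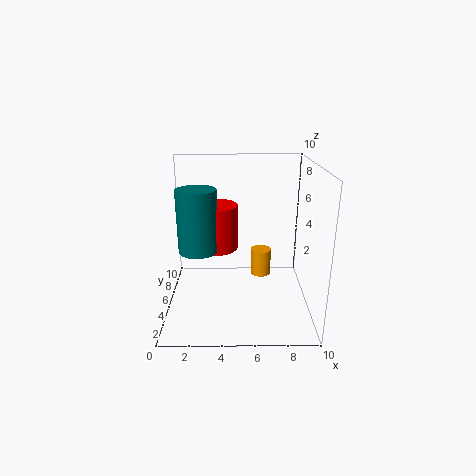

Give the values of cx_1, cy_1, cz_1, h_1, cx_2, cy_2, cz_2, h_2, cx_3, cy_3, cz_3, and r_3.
cx_1 = 3.25
cy_1 = 8
cz_1 = 3
h_1 = 3.5
cx_2 = 2
cy_2 = 6.75
cz_2 = 3.25
h_2 = 4.75
cx_3 = 6.75
cy_3 = 6.5
cz_3 = 1.5
r_3 = 0.75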